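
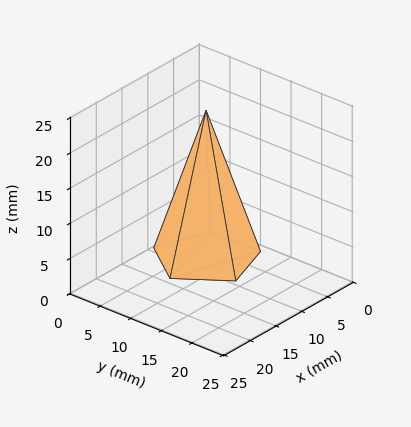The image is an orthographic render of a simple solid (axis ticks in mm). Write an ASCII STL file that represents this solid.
Reading the render: the shape is a regular 5-sided pyramid, base circumscribed radius ≈ 7 mm, apex at z ≈ 21 mm (dimensions read to the nearest mm from the axis ticks). For the STL, each face is triangulated and given an outward normal.

solid part
  facet normal 0.0000 0.0000 -1.0000
    outer loop
      vertex 1.3 11.1 0.0
      vertex 9.2 13.7 0.0
      vertex 14.0 7.0 0.0
    endloop
  endfacet
  facet normal 0.0000 0.0000 -1.0000
    outer loop
      vertex 1.3 2.9 0.0
      vertex 1.3 11.1 0.0
      vertex 14.0 7.0 0.0
    endloop
  endfacet
  facet normal 0.0000 0.0000 -1.0000
    outer loop
      vertex 9.2 0.3 0.0
      vertex 1.3 2.9 0.0
      vertex 14.0 7.0 0.0
    endloop
  endfacet
  facet normal 0.7846 0.5621 0.2615
    outer loop
      vertex 14.0 7.0 0.0
      vertex 9.2 13.7 0.0
      vertex 7.0 7.0 21.0
    endloop
  endfacet
  facet normal -0.3018 0.9170 0.2609
    outer loop
      vertex 9.2 13.7 0.0
      vertex 1.3 11.1 0.0
      vertex 7.0 7.0 21.0
    endloop
  endfacet
  facet normal -0.9651 0.0000 0.2620
    outer loop
      vertex 1.3 11.1 0.0
      vertex 1.3 2.9 0.0
      vertex 7.0 7.0 21.0
    endloop
  endfacet
  facet normal -0.3018 -0.9170 0.2609
    outer loop
      vertex 1.3 2.9 0.0
      vertex 9.2 0.3 0.0
      vertex 7.0 7.0 21.0
    endloop
  endfacet
  facet normal 0.7846 -0.5621 0.2615
    outer loop
      vertex 9.2 0.3 0.0
      vertex 14.0 7.0 0.0
      vertex 7.0 7.0 21.0
    endloop
  endfacet
endsolid part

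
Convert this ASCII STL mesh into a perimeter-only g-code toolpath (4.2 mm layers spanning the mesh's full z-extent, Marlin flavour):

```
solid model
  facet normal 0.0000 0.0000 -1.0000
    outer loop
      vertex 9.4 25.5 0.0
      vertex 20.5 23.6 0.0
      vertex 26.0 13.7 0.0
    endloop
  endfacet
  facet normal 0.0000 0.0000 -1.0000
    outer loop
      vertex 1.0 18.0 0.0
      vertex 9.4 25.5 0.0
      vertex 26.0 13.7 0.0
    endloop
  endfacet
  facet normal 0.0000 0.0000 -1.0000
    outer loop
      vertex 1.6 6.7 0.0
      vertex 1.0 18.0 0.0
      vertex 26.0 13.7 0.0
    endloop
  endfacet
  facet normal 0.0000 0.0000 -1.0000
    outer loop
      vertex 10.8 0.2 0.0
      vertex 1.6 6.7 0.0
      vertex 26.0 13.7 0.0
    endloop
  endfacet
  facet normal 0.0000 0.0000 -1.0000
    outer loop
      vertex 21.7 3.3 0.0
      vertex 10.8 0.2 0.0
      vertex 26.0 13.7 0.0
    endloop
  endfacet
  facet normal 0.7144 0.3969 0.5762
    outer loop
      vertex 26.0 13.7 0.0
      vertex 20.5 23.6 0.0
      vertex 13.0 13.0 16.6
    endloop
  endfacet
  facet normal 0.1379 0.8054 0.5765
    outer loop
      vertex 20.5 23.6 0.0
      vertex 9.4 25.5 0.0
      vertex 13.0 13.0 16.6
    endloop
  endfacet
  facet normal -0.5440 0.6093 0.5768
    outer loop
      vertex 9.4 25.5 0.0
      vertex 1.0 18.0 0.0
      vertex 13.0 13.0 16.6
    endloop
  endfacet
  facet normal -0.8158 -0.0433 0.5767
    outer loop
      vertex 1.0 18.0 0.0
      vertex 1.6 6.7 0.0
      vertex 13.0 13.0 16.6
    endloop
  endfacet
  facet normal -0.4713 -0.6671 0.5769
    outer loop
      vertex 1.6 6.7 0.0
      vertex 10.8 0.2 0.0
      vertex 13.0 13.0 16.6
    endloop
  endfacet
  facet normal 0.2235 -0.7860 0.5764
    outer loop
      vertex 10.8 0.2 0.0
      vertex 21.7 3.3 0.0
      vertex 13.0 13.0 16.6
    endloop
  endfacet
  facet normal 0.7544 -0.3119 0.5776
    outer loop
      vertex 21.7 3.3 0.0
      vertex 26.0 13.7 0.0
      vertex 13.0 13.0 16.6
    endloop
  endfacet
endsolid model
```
; perimeter-only toolpath
G21 ; units = mm
G90 ; absolute positioning
G28 ; home
; layer 1
G0 Z4.2
G0 X22.8 Y13.5
G1 X18.6 Y21.0
G1 X10.3 Y22.4
G1 X4.0 Y16.8
G1 X4.5 Y8.3
G1 X11.4 Y3.4
G1 X19.5 Y5.7
G1 X22.8 Y13.5
; layer 2
G0 Z8.3
G0 X19.5 Y13.3
G1 X16.8 Y18.3
G1 X11.2 Y19.2
G1 X7.0 Y15.5
G1 X7.3 Y9.8
G1 X11.9 Y6.6
G1 X17.4 Y8.2
G1 X19.5 Y13.3
; layer 3
G0 Z12.5
G0 X16.2 Y13.2
G1 X14.9 Y15.7
G1 X12.1 Y16.1
G1 X10.0 Y14.2
G1 X10.2 Y11.4
G1 X12.4 Y9.8
G1 X15.2 Y10.6
G1 X16.2 Y13.2
M2 ; end

The solid is a regular 7-sided pyramid, base circumscribed radius ≈ 13 mm, apex at z ≈ 16.6 mm. Slicing at Δz = 4.2 mm — 4 equal slices spanning the solid's height, so layer i sits at z = i·h/4 — gives 3 non-empty perimeters. Each is a 7-segment closed polygon; G0 lifts to the layer z and rapids to the start vertex, then G1 traces the edges. The cross-section shrinks linearly with z (the slice at the apex is degenerate and omitted).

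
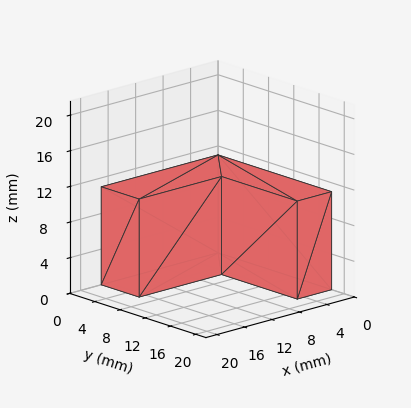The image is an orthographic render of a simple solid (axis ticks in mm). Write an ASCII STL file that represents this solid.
Reading the render: the shape is an L-shaped prism: outer 17 × 18 mm, arm thicknesses ≈ 6 mm (horizontal) and 5 mm (vertical), extruded 11 mm in z (dimensions read to the nearest mm from the axis ticks). For the STL, each face is triangulated and given an outward normal.

solid part
  facet normal 0.0000 0.0000 -1.0000
    outer loop
      vertex 17.0 6.0 0.0
      vertex 17.0 0.0 0.0
      vertex 0.0 0.0 0.0
    endloop
  endfacet
  facet normal 0.0000 0.0000 -1.0000
    outer loop
      vertex 5.0 6.0 0.0
      vertex 17.0 6.0 0.0
      vertex 0.0 0.0 0.0
    endloop
  endfacet
  facet normal 0.0000 0.0000 -1.0000
    outer loop
      vertex 5.0 18.0 0.0
      vertex 5.0 6.0 0.0
      vertex 0.0 0.0 0.0
    endloop
  endfacet
  facet normal 0.0000 0.0000 -1.0000
    outer loop
      vertex 0.0 18.0 0.0
      vertex 5.0 18.0 0.0
      vertex 0.0 0.0 0.0
    endloop
  endfacet
  facet normal 0.0000 0.0000 1.0000
    outer loop
      vertex 0.0 0.0 11.0
      vertex 17.0 0.0 11.0
      vertex 17.0 6.0 11.0
    endloop
  endfacet
  facet normal 0.0000 0.0000 1.0000
    outer loop
      vertex 0.0 0.0 11.0
      vertex 17.0 6.0 11.0
      vertex 5.0 6.0 11.0
    endloop
  endfacet
  facet normal 0.0000 0.0000 1.0000
    outer loop
      vertex 0.0 0.0 11.0
      vertex 5.0 6.0 11.0
      vertex 5.0 18.0 11.0
    endloop
  endfacet
  facet normal 0.0000 0.0000 1.0000
    outer loop
      vertex 0.0 0.0 11.0
      vertex 5.0 18.0 11.0
      vertex 0.0 18.0 11.0
    endloop
  endfacet
  facet normal 0.0000 -1.0000 0.0000
    outer loop
      vertex 0.0 0.0 0.0
      vertex 17.0 0.0 0.0
      vertex 17.0 0.0 11.0
    endloop
  endfacet
  facet normal 0.0000 -1.0000 0.0000
    outer loop
      vertex 0.0 0.0 0.0
      vertex 17.0 0.0 11.0
      vertex 0.0 0.0 11.0
    endloop
  endfacet
  facet normal 1.0000 0.0000 0.0000
    outer loop
      vertex 17.0 0.0 0.0
      vertex 17.0 6.0 0.0
      vertex 17.0 6.0 11.0
    endloop
  endfacet
  facet normal 1.0000 0.0000 0.0000
    outer loop
      vertex 17.0 0.0 0.0
      vertex 17.0 6.0 11.0
      vertex 17.0 0.0 11.0
    endloop
  endfacet
  facet normal 0.0000 1.0000 0.0000
    outer loop
      vertex 17.0 6.0 0.0
      vertex 5.0 6.0 0.0
      vertex 5.0 6.0 11.0
    endloop
  endfacet
  facet normal 0.0000 1.0000 0.0000
    outer loop
      vertex 17.0 6.0 0.0
      vertex 5.0 6.0 11.0
      vertex 17.0 6.0 11.0
    endloop
  endfacet
  facet normal 1.0000 0.0000 0.0000
    outer loop
      vertex 5.0 6.0 0.0
      vertex 5.0 18.0 0.0
      vertex 5.0 18.0 11.0
    endloop
  endfacet
  facet normal 1.0000 0.0000 0.0000
    outer loop
      vertex 5.0 6.0 0.0
      vertex 5.0 18.0 11.0
      vertex 5.0 6.0 11.0
    endloop
  endfacet
  facet normal 0.0000 1.0000 0.0000
    outer loop
      vertex 5.0 18.0 0.0
      vertex 0.0 18.0 0.0
      vertex 0.0 18.0 11.0
    endloop
  endfacet
  facet normal 0.0000 1.0000 0.0000
    outer loop
      vertex 5.0 18.0 0.0
      vertex 0.0 18.0 11.0
      vertex 5.0 18.0 11.0
    endloop
  endfacet
  facet normal -1.0000 0.0000 0.0000
    outer loop
      vertex 0.0 18.0 0.0
      vertex 0.0 0.0 0.0
      vertex 0.0 0.0 11.0
    endloop
  endfacet
  facet normal -1.0000 0.0000 0.0000
    outer loop
      vertex 0.0 18.0 0.0
      vertex 0.0 0.0 11.0
      vertex 0.0 18.0 11.0
    endloop
  endfacet
endsolid part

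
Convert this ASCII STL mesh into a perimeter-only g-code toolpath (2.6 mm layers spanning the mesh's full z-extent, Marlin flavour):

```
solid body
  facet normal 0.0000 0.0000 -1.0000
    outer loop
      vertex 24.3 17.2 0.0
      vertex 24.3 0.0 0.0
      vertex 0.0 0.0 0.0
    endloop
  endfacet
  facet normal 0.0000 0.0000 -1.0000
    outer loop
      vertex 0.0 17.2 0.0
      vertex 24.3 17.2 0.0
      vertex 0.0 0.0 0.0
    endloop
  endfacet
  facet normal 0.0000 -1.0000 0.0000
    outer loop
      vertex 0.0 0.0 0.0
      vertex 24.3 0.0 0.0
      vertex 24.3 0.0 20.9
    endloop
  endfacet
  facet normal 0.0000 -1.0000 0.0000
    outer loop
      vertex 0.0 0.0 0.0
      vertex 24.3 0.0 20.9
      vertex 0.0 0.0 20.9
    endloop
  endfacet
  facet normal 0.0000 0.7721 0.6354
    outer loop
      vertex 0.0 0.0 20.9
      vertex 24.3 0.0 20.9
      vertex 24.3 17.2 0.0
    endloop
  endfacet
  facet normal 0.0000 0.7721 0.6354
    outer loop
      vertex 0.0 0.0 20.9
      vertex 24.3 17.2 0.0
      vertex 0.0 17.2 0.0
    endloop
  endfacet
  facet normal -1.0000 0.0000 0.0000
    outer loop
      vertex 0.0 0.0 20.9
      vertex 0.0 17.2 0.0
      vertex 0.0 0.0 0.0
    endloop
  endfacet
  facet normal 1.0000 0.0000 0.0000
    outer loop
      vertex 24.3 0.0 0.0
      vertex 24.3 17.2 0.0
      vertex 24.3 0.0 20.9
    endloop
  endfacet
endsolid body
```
; perimeter-only toolpath
G21 ; units = mm
G90 ; absolute positioning
G28 ; home
; layer 1
G0 Z2.6
G0 X0.0 Y0.0
G1 X24.3 Y0.0
G1 X24.3 Y15.0
G1 X0.0 Y15.0
G1 X0.0 Y0.0
; layer 2
G0 Z5.2
G0 X0.0 Y0.0
G1 X24.3 Y0.0
G1 X24.3 Y12.9
G1 X0.0 Y12.9
G1 X0.0 Y0.0
; layer 3
G0 Z7.8
G0 X0.0 Y0.0
G1 X24.3 Y0.0
G1 X24.3 Y10.8
G1 X0.0 Y10.8
G1 X0.0 Y0.0
; layer 4
G0 Z10.4
G0 X0.0 Y0.0
G1 X24.3 Y0.0
G1 X24.3 Y8.6
G1 X0.0 Y8.6
G1 X0.0 Y0.0
; layer 5
G0 Z13.1
G0 X0.0 Y0.0
G1 X24.3 Y0.0
G1 X24.3 Y6.4
G1 X0.0 Y6.4
G1 X0.0 Y0.0
; layer 6
G0 Z15.7
G0 X0.0 Y0.0
G1 X24.3 Y0.0
G1 X24.3 Y4.3
G1 X0.0 Y4.3
G1 X0.0 Y0.0
; layer 7
G0 Z18.3
G0 X0.0 Y0.0
G1 X24.3 Y0.0
G1 X24.3 Y2.1
G1 X0.0 Y2.1
G1 X0.0 Y0.0
M2 ; end

The solid is a wedge (ramp): 24.3 × 17.2 mm base, rising to 20.9 mm along the y=0 edge and sloping linearly to z=0 at y=17.2. Slicing at Δz = 2.6 mm — 8 equal slices spanning the solid's height, so layer i sits at z = i·h/8 — gives 7 non-empty perimeters. Each is a 4-segment closed polygon; G0 lifts to the layer z and rapids to the start vertex, then G1 traces the edges. The cross-section shrinks linearly with z (the slice at the apex is degenerate and omitted).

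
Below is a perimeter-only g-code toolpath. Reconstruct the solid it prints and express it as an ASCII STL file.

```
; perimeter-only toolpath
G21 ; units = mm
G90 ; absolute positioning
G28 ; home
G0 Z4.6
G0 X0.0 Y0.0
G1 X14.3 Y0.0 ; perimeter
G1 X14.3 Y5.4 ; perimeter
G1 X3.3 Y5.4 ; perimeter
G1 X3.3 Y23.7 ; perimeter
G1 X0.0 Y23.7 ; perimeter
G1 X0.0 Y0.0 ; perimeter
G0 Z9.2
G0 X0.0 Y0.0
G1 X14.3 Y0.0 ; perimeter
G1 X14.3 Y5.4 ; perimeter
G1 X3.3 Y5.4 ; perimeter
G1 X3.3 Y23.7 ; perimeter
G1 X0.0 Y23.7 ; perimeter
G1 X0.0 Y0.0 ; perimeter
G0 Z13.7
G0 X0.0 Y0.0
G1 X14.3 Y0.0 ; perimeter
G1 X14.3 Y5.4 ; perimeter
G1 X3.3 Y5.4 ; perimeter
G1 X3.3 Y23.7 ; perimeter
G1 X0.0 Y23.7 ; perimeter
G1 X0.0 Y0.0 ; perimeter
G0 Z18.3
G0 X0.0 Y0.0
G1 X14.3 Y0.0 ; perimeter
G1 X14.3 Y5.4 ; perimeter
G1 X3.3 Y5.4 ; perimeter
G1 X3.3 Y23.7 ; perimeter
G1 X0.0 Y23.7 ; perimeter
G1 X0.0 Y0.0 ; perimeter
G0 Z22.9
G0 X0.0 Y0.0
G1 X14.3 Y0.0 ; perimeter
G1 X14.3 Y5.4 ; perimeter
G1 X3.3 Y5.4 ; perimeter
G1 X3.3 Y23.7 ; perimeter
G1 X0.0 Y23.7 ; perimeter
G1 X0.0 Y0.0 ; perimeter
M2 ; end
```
solid part
  facet normal 0.0000 0.0000 -1.0000
    outer loop
      vertex 14.3 5.4 0.0
      vertex 14.3 0.0 0.0
      vertex 0.0 0.0 0.0
    endloop
  endfacet
  facet normal 0.0000 0.0000 -1.0000
    outer loop
      vertex 3.3 5.4 0.0
      vertex 14.3 5.4 0.0
      vertex 0.0 0.0 0.0
    endloop
  endfacet
  facet normal 0.0000 0.0000 -1.0000
    outer loop
      vertex 3.3 23.7 0.0
      vertex 3.3 5.4 0.0
      vertex 0.0 0.0 0.0
    endloop
  endfacet
  facet normal 0.0000 0.0000 -1.0000
    outer loop
      vertex 0.0 23.7 0.0
      vertex 3.3 23.7 0.0
      vertex 0.0 0.0 0.0
    endloop
  endfacet
  facet normal 0.0000 0.0000 1.0000
    outer loop
      vertex 0.0 0.0 22.9
      vertex 14.3 0.0 22.9
      vertex 14.3 5.4 22.9
    endloop
  endfacet
  facet normal 0.0000 0.0000 1.0000
    outer loop
      vertex 0.0 0.0 22.9
      vertex 14.3 5.4 22.9
      vertex 3.3 5.4 22.9
    endloop
  endfacet
  facet normal 0.0000 0.0000 1.0000
    outer loop
      vertex 0.0 0.0 22.9
      vertex 3.3 5.4 22.9
      vertex 3.3 23.7 22.9
    endloop
  endfacet
  facet normal 0.0000 0.0000 1.0000
    outer loop
      vertex 0.0 0.0 22.9
      vertex 3.3 23.7 22.9
      vertex 0.0 23.7 22.9
    endloop
  endfacet
  facet normal 0.0000 -1.0000 0.0000
    outer loop
      vertex 0.0 0.0 0.0
      vertex 14.3 0.0 0.0
      vertex 14.3 0.0 22.9
    endloop
  endfacet
  facet normal 0.0000 -1.0000 0.0000
    outer loop
      vertex 0.0 0.0 0.0
      vertex 14.3 0.0 22.9
      vertex 0.0 0.0 22.9
    endloop
  endfacet
  facet normal 1.0000 0.0000 0.0000
    outer loop
      vertex 14.3 0.0 0.0
      vertex 14.3 5.4 0.0
      vertex 14.3 5.4 22.9
    endloop
  endfacet
  facet normal 1.0000 0.0000 0.0000
    outer loop
      vertex 14.3 0.0 0.0
      vertex 14.3 5.4 22.9
      vertex 14.3 0.0 22.9
    endloop
  endfacet
  facet normal 0.0000 1.0000 0.0000
    outer loop
      vertex 14.3 5.4 0.0
      vertex 3.3 5.4 0.0
      vertex 3.3 5.4 22.9
    endloop
  endfacet
  facet normal 0.0000 1.0000 0.0000
    outer loop
      vertex 14.3 5.4 0.0
      vertex 3.3 5.4 22.9
      vertex 14.3 5.4 22.9
    endloop
  endfacet
  facet normal 1.0000 0.0000 0.0000
    outer loop
      vertex 3.3 5.4 0.0
      vertex 3.3 23.7 0.0
      vertex 3.3 23.7 22.9
    endloop
  endfacet
  facet normal 1.0000 0.0000 0.0000
    outer loop
      vertex 3.3 5.4 0.0
      vertex 3.3 23.7 22.9
      vertex 3.3 5.4 22.9
    endloop
  endfacet
  facet normal 0.0000 1.0000 0.0000
    outer loop
      vertex 3.3 23.7 0.0
      vertex 0.0 23.7 0.0
      vertex 0.0 23.7 22.9
    endloop
  endfacet
  facet normal 0.0000 1.0000 0.0000
    outer loop
      vertex 3.3 23.7 0.0
      vertex 0.0 23.7 22.9
      vertex 3.3 23.7 22.9
    endloop
  endfacet
  facet normal -1.0000 0.0000 0.0000
    outer loop
      vertex 0.0 23.7 0.0
      vertex 0.0 0.0 0.0
      vertex 0.0 0.0 22.9
    endloop
  endfacet
  facet normal -1.0000 0.0000 0.0000
    outer loop
      vertex 0.0 23.7 0.0
      vertex 0.0 0.0 22.9
      vertex 0.0 23.7 22.9
    endloop
  endfacet
endsolid part

The G0 Z moves step by Δz≈4.6 mm. Every layer's G1 loop is the same polygon, so the solid is a straight extrusion of it from z=0 to z≈22.9. Closing with flat bottom and top caps and triangulating gives 20 facets — an L-shaped prism: outer 14.3 × 23.7 mm, arm thicknesses ≈ 5.4 mm (horizontal) and 3.3 mm (vertical), extruded 22.9 mm in z.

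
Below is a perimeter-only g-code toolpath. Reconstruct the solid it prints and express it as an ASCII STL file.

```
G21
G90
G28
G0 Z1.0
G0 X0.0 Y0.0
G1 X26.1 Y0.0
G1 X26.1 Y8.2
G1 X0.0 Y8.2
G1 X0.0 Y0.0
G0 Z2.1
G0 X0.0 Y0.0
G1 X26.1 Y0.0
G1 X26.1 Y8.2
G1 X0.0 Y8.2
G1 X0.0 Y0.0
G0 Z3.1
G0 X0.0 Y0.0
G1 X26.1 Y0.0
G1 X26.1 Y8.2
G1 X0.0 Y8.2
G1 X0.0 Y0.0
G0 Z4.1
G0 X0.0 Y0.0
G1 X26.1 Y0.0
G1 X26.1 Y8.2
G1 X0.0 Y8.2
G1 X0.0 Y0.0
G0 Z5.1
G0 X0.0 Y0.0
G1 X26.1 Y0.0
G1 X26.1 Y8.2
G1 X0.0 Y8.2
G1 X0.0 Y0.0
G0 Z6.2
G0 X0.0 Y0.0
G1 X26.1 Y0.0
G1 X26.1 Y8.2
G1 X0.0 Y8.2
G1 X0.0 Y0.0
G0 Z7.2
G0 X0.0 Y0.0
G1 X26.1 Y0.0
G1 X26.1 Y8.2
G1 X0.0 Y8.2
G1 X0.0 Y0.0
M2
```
solid part
  facet normal 0.0000 0.0000 -1.0000
    outer loop
      vertex 26.1 8.2 0.0
      vertex 26.1 0.0 0.0
      vertex 0.0 0.0 0.0
    endloop
  endfacet
  facet normal 0.0000 0.0000 -1.0000
    outer loop
      vertex 0.0 8.2 0.0
      vertex 26.1 8.2 0.0
      vertex 0.0 0.0 0.0
    endloop
  endfacet
  facet normal 0.0000 0.0000 1.0000
    outer loop
      vertex 0.0 0.0 7.2
      vertex 26.1 0.0 7.2
      vertex 26.1 8.2 7.2
    endloop
  endfacet
  facet normal 0.0000 0.0000 1.0000
    outer loop
      vertex 0.0 0.0 7.2
      vertex 26.1 8.2 7.2
      vertex 0.0 8.2 7.2
    endloop
  endfacet
  facet normal 0.0000 -1.0000 0.0000
    outer loop
      vertex 0.0 0.0 0.0
      vertex 26.1 0.0 0.0
      vertex 26.1 0.0 7.2
    endloop
  endfacet
  facet normal 0.0000 -1.0000 0.0000
    outer loop
      vertex 0.0 0.0 0.0
      vertex 26.1 0.0 7.2
      vertex 0.0 0.0 7.2
    endloop
  endfacet
  facet normal 0.0000 1.0000 0.0000
    outer loop
      vertex 26.1 8.2 7.2
      vertex 26.1 8.2 0.0
      vertex 0.0 8.2 0.0
    endloop
  endfacet
  facet normal 0.0000 1.0000 0.0000
    outer loop
      vertex 0.0 8.2 7.2
      vertex 26.1 8.2 7.2
      vertex 0.0 8.2 0.0
    endloop
  endfacet
  facet normal -1.0000 0.0000 0.0000
    outer loop
      vertex 0.0 8.2 7.2
      vertex 0.0 8.2 0.0
      vertex 0.0 0.0 0.0
    endloop
  endfacet
  facet normal -1.0000 0.0000 0.0000
    outer loop
      vertex 0.0 0.0 7.2
      vertex 0.0 8.2 7.2
      vertex 0.0 0.0 0.0
    endloop
  endfacet
  facet normal 1.0000 0.0000 0.0000
    outer loop
      vertex 26.1 0.0 0.0
      vertex 26.1 8.2 0.0
      vertex 26.1 8.2 7.2
    endloop
  endfacet
  facet normal 1.0000 0.0000 0.0000
    outer loop
      vertex 26.1 0.0 0.0
      vertex 26.1 8.2 7.2
      vertex 26.1 0.0 7.2
    endloop
  endfacet
endsolid part

The G0 Z moves step by Δz≈1.0 mm. Every layer's G1 loop is the same polygon, so the solid is a straight extrusion of it from z=0 to z≈7.2. Closing with flat bottom and top caps and triangulating gives 12 facets — a rectangular box, roughly 26.1 × 8.2 mm footprint and 7.2 mm tall.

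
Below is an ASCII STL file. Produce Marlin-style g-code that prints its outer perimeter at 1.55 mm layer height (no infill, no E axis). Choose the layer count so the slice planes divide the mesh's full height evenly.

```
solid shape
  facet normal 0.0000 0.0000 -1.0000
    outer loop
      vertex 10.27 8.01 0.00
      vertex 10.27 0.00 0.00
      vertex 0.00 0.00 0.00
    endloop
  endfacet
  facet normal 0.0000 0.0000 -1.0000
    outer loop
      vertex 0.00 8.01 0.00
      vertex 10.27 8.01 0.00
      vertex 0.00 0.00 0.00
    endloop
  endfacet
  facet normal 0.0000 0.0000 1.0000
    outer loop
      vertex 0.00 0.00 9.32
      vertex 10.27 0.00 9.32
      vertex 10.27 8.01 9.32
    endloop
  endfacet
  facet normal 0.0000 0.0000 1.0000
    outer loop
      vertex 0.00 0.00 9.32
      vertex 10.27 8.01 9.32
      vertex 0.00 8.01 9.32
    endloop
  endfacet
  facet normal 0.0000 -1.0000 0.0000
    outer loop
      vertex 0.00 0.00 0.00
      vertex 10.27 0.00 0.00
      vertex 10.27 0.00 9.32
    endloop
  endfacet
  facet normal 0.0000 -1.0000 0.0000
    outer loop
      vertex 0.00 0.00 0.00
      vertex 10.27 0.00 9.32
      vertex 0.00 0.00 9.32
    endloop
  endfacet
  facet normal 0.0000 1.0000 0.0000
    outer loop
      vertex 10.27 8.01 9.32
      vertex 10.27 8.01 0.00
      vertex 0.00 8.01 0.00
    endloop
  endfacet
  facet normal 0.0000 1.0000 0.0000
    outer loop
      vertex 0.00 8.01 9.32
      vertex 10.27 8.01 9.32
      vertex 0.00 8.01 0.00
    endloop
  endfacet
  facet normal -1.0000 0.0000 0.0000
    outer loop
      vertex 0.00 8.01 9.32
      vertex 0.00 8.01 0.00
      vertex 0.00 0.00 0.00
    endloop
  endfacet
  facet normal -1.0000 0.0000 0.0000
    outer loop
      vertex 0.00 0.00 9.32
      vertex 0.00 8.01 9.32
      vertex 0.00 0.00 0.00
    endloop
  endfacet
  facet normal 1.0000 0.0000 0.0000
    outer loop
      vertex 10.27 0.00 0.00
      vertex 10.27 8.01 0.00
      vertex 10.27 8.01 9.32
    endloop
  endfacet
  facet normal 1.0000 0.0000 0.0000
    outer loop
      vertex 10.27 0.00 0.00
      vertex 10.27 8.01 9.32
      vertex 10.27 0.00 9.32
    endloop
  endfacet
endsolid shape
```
; perimeter-only toolpath
G21 ; units = mm
G90 ; absolute positioning
G28 ; home
; layer 1
G0 Z1.55
G0 X0.00 Y0.00
G1 X10.27 Y0.00
G1 X10.27 Y8.01
G1 X0.00 Y8.01
G1 X0.00 Y0.00
; layer 2
G0 Z3.11
G0 X0.00 Y0.00
G1 X10.27 Y0.00
G1 X10.27 Y8.01
G1 X0.00 Y8.01
G1 X0.00 Y0.00
; layer 3
G0 Z4.66
G0 X0.00 Y0.00
G1 X10.27 Y0.00
G1 X10.27 Y8.01
G1 X0.00 Y8.01
G1 X0.00 Y0.00
; layer 4
G0 Z6.21
G0 X0.00 Y0.00
G1 X10.27 Y0.00
G1 X10.27 Y8.01
G1 X0.00 Y8.01
G1 X0.00 Y0.00
; layer 5
G0 Z7.77
G0 X0.00 Y0.00
G1 X10.27 Y0.00
G1 X10.27 Y8.01
G1 X0.00 Y8.01
G1 X0.00 Y0.00
; layer 6
G0 Z9.32
G0 X0.00 Y0.00
G1 X10.27 Y0.00
G1 X10.27 Y8.01
G1 X0.00 Y8.01
G1 X0.00 Y0.00
M2 ; end

The solid is a rectangular box, roughly 10.3 × 8.01 mm footprint and 9.32 mm tall. Slicing at Δz = 1.55 mm — 6 equal slices spanning the solid's height, so layer i sits at z = i·h/6 — gives 6 non-empty perimeters. Each is a 4-segment closed polygon; G0 lifts to the layer z and rapids to the start vertex, then G1 traces the edges.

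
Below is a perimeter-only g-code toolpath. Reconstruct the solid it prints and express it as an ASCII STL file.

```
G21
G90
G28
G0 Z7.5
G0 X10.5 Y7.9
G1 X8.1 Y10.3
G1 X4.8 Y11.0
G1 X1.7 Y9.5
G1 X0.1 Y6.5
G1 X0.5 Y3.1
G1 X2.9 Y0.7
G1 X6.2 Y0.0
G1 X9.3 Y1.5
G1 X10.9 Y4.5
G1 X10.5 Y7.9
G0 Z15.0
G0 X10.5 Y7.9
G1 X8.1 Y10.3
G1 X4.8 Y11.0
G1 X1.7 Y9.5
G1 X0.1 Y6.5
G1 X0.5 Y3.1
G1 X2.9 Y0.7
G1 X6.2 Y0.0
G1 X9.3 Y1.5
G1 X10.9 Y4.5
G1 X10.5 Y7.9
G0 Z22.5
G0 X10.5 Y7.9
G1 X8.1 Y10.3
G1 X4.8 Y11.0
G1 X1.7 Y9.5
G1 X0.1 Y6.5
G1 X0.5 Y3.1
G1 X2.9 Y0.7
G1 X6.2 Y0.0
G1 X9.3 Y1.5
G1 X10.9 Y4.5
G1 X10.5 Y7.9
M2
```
solid part
  facet normal 0.0000 0.0000 -1.0000
    outer loop
      vertex 4.8 11.0 0.0
      vertex 8.1 10.3 0.0
      vertex 10.5 7.9 0.0
    endloop
  endfacet
  facet normal 0.0000 0.0000 -1.0000
    outer loop
      vertex 1.7 9.5 0.0
      vertex 4.8 11.0 0.0
      vertex 10.5 7.9 0.0
    endloop
  endfacet
  facet normal 0.0000 0.0000 -1.0000
    outer loop
      vertex 0.1 6.5 0.0
      vertex 1.7 9.5 0.0
      vertex 10.5 7.9 0.0
    endloop
  endfacet
  facet normal 0.0000 0.0000 -1.0000
    outer loop
      vertex 0.5 3.1 0.0
      vertex 0.1 6.5 0.0
      vertex 10.5 7.9 0.0
    endloop
  endfacet
  facet normal 0.0000 0.0000 -1.0000
    outer loop
      vertex 2.9 0.7 0.0
      vertex 0.5 3.1 0.0
      vertex 10.5 7.9 0.0
    endloop
  endfacet
  facet normal 0.0000 0.0000 -1.0000
    outer loop
      vertex 6.2 0.0 0.0
      vertex 2.9 0.7 0.0
      vertex 10.5 7.9 0.0
    endloop
  endfacet
  facet normal 0.0000 0.0000 -1.0000
    outer loop
      vertex 9.3 1.5 0.0
      vertex 6.2 0.0 0.0
      vertex 10.5 7.9 0.0
    endloop
  endfacet
  facet normal 0.0000 0.0000 -1.0000
    outer loop
      vertex 10.9 4.5 0.0
      vertex 9.3 1.5 0.0
      vertex 10.5 7.9 0.0
    endloop
  endfacet
  facet normal 0.0000 0.0000 1.0000
    outer loop
      vertex 10.5 7.9 22.5
      vertex 8.1 10.3 22.5
      vertex 4.8 11.0 22.5
    endloop
  endfacet
  facet normal 0.0000 0.0000 1.0000
    outer loop
      vertex 10.5 7.9 22.5
      vertex 4.8 11.0 22.5
      vertex 1.7 9.5 22.5
    endloop
  endfacet
  facet normal 0.0000 0.0000 1.0000
    outer loop
      vertex 10.5 7.9 22.5
      vertex 1.7 9.5 22.5
      vertex 0.1 6.5 22.5
    endloop
  endfacet
  facet normal 0.0000 0.0000 1.0000
    outer loop
      vertex 10.5 7.9 22.5
      vertex 0.1 6.5 22.5
      vertex 0.5 3.1 22.5
    endloop
  endfacet
  facet normal 0.0000 0.0000 1.0000
    outer loop
      vertex 10.5 7.9 22.5
      vertex 0.5 3.1 22.5
      vertex 2.9 0.7 22.5
    endloop
  endfacet
  facet normal 0.0000 0.0000 1.0000
    outer loop
      vertex 10.5 7.9 22.5
      vertex 2.9 0.7 22.5
      vertex 6.2 0.0 22.5
    endloop
  endfacet
  facet normal 0.0000 0.0000 1.0000
    outer loop
      vertex 10.5 7.9 22.5
      vertex 6.2 0.0 22.5
      vertex 9.3 1.5 22.5
    endloop
  endfacet
  facet normal 0.0000 0.0000 1.0000
    outer loop
      vertex 10.5 7.9 22.5
      vertex 9.3 1.5 22.5
      vertex 10.9 4.5 22.5
    endloop
  endfacet
  facet normal 0.7071 0.7071 0.0000
    outer loop
      vertex 10.5 7.9 0.0
      vertex 8.1 10.3 0.0
      vertex 8.1 10.3 22.5
    endloop
  endfacet
  facet normal 0.7071 0.7071 0.0000
    outer loop
      vertex 10.5 7.9 0.0
      vertex 8.1 10.3 22.5
      vertex 10.5 7.9 22.5
    endloop
  endfacet
  facet normal 0.2075 0.9782 0.0000
    outer loop
      vertex 8.1 10.3 0.0
      vertex 4.8 11.0 0.0
      vertex 4.8 11.0 22.5
    endloop
  endfacet
  facet normal 0.2075 0.9782 0.0000
    outer loop
      vertex 8.1 10.3 0.0
      vertex 4.8 11.0 22.5
      vertex 8.1 10.3 22.5
    endloop
  endfacet
  facet normal -0.4356 0.9002 0.0000
    outer loop
      vertex 4.8 11.0 0.0
      vertex 1.7 9.5 0.0
      vertex 1.7 9.5 22.5
    endloop
  endfacet
  facet normal -0.4356 0.9002 0.0000
    outer loop
      vertex 4.8 11.0 0.0
      vertex 1.7 9.5 22.5
      vertex 4.8 11.0 22.5
    endloop
  endfacet
  facet normal -0.8824 0.4706 0.0000
    outer loop
      vertex 1.7 9.5 0.0
      vertex 0.1 6.5 0.0
      vertex 0.1 6.5 22.5
    endloop
  endfacet
  facet normal -0.8824 0.4706 0.0000
    outer loop
      vertex 1.7 9.5 0.0
      vertex 0.1 6.5 22.5
      vertex 1.7 9.5 22.5
    endloop
  endfacet
  facet normal -0.9932 -0.1168 0.0000
    outer loop
      vertex 0.1 6.5 0.0
      vertex 0.5 3.1 0.0
      vertex 0.5 3.1 22.5
    endloop
  endfacet
  facet normal -0.9932 -0.1168 0.0000
    outer loop
      vertex 0.1 6.5 0.0
      vertex 0.5 3.1 22.5
      vertex 0.1 6.5 22.5
    endloop
  endfacet
  facet normal -0.7071 -0.7071 0.0000
    outer loop
      vertex 0.5 3.1 0.0
      vertex 2.9 0.7 0.0
      vertex 2.9 0.7 22.5
    endloop
  endfacet
  facet normal -0.7071 -0.7071 0.0000
    outer loop
      vertex 0.5 3.1 0.0
      vertex 2.9 0.7 22.5
      vertex 0.5 3.1 22.5
    endloop
  endfacet
  facet normal -0.2075 -0.9782 0.0000
    outer loop
      vertex 2.9 0.7 0.0
      vertex 6.2 0.0 0.0
      vertex 6.2 0.0 22.5
    endloop
  endfacet
  facet normal -0.2075 -0.9782 0.0000
    outer loop
      vertex 2.9 0.7 0.0
      vertex 6.2 0.0 22.5
      vertex 2.9 0.7 22.5
    endloop
  endfacet
  facet normal 0.4356 -0.9002 0.0000
    outer loop
      vertex 6.2 0.0 0.0
      vertex 9.3 1.5 0.0
      vertex 9.3 1.5 22.5
    endloop
  endfacet
  facet normal 0.4356 -0.9002 0.0000
    outer loop
      vertex 6.2 0.0 0.0
      vertex 9.3 1.5 22.5
      vertex 6.2 0.0 22.5
    endloop
  endfacet
  facet normal 0.8824 -0.4706 0.0000
    outer loop
      vertex 9.3 1.5 0.0
      vertex 10.9 4.5 0.0
      vertex 10.9 4.5 22.5
    endloop
  endfacet
  facet normal 0.8824 -0.4706 0.0000
    outer loop
      vertex 9.3 1.5 0.0
      vertex 10.9 4.5 22.5
      vertex 9.3 1.5 22.5
    endloop
  endfacet
  facet normal 0.9932 0.1168 0.0000
    outer loop
      vertex 10.9 4.5 0.0
      vertex 10.5 7.9 0.0
      vertex 10.5 7.9 22.5
    endloop
  endfacet
  facet normal 0.9932 0.1168 0.0000
    outer loop
      vertex 10.9 4.5 0.0
      vertex 10.5 7.9 22.5
      vertex 10.9 4.5 22.5
    endloop
  endfacet
endsolid part

The G0 Z moves step by Δz≈7.5 mm. Every layer's G1 loop is the same polygon, so the solid is a straight extrusion of it from z=0 to z≈22.5. Closing with flat bottom and top caps and triangulating gives 36 facets — a regular 10-sided prism (a cylinder approximated with 10 flat sides), circumscribed radius ≈ 5.5 mm, height ≈ 22.5 mm.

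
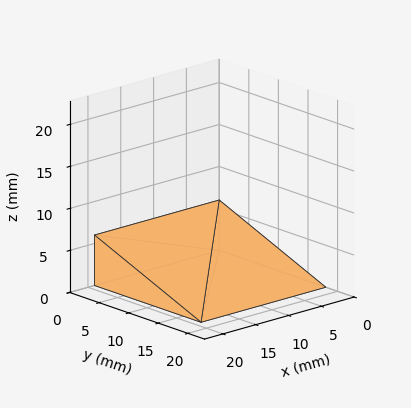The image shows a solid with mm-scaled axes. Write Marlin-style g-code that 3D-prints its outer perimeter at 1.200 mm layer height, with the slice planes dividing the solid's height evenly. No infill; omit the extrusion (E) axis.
Reading the render: the shape is a wedge (ramp): 19 × 18 mm base, rising to 6 mm along the y=0 edge and sloping linearly to z=0 at y=18 (dimensions read to the nearest mm from the axis ticks). For the g-code, the solid's height is divided into equal slices at the stated Δz and each level perimeter traced with G1 moves after a G0 lift.

; perimeter-only toolpath
G21 ; units = mm
G90 ; absolute positioning
G28 ; home
; layer 1
G0 Z1.200
G0 X0.000 Y0.000
G1 X19.000 Y0.000
G1 X19.000 Y14.400
G1 X0.000 Y14.400
G1 X0.000 Y0.000
; layer 2
G0 Z2.400
G0 X0.000 Y0.000
G1 X19.000 Y0.000
G1 X19.000 Y10.800
G1 X0.000 Y10.800
G1 X0.000 Y0.000
; layer 3
G0 Z3.600
G0 X0.000 Y0.000
G1 X19.000 Y0.000
G1 X19.000 Y7.200
G1 X0.000 Y7.200
G1 X0.000 Y0.000
; layer 4
G0 Z4.800
G0 X0.000 Y0.000
G1 X19.000 Y0.000
G1 X19.000 Y3.600
G1 X0.000 Y3.600
G1 X0.000 Y0.000
M2 ; end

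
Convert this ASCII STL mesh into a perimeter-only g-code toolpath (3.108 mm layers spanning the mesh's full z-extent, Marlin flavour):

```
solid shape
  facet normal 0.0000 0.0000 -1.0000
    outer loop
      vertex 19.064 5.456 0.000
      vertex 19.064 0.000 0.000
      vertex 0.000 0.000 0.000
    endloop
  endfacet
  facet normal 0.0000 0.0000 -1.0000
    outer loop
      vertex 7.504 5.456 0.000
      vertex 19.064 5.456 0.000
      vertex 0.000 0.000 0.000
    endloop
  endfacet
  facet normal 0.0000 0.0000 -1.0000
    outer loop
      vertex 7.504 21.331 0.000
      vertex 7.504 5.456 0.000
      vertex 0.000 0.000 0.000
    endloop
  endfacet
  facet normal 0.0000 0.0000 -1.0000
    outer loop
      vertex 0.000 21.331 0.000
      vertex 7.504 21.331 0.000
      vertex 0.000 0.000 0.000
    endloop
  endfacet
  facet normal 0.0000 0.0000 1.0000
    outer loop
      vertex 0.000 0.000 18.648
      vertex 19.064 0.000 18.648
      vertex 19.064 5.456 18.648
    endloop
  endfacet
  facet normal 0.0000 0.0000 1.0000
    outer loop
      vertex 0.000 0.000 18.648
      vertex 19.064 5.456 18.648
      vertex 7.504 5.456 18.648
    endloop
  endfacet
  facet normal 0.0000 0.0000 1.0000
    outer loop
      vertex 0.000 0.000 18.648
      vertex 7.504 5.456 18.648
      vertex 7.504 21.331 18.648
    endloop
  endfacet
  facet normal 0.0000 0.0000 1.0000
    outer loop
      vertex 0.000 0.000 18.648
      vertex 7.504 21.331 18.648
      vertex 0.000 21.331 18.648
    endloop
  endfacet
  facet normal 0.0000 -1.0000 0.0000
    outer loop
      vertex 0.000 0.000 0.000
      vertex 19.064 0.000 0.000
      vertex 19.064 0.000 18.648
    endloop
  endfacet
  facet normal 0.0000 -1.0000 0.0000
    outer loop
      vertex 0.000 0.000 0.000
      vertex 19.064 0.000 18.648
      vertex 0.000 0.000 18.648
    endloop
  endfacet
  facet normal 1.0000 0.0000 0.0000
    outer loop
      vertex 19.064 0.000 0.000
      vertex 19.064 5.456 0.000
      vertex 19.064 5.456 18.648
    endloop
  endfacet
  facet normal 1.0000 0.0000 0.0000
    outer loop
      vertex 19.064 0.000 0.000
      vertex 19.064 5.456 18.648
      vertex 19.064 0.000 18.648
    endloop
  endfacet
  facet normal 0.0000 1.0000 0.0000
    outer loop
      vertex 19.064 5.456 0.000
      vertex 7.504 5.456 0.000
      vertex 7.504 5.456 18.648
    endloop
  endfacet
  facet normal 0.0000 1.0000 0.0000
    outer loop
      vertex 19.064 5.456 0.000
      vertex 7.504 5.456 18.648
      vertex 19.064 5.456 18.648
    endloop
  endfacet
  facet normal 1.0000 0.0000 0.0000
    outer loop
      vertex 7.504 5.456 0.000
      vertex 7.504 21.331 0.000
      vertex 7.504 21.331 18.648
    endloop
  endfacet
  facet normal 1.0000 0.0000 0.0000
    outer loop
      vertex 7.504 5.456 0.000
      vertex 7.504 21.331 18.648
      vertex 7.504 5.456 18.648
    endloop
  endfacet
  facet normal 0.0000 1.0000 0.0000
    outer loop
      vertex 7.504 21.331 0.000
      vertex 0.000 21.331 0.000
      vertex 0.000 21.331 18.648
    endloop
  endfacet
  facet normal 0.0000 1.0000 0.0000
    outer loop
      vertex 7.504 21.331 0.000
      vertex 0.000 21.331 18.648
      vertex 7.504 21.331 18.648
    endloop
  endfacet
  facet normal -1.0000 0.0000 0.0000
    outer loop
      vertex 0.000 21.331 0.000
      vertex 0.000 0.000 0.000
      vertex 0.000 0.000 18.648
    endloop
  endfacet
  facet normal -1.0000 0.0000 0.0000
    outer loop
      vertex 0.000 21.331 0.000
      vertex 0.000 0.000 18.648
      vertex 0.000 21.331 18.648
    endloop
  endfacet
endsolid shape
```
; perimeter-only toolpath
G21 ; units = mm
G90 ; absolute positioning
G28 ; home
; layer 1
G0 Z3.108
G0 X0.000 Y0.000
G1 X19.064 Y0.000
G1 X19.064 Y5.456
G1 X7.504 Y5.456
G1 X7.504 Y21.331
G1 X0.000 Y21.331
G1 X0.000 Y0.000
; layer 2
G0 Z6.216
G0 X0.000 Y0.000
G1 X19.064 Y0.000
G1 X19.064 Y5.456
G1 X7.504 Y5.456
G1 X7.504 Y21.331
G1 X0.000 Y21.331
G1 X0.000 Y0.000
; layer 3
G0 Z9.324
G0 X0.000 Y0.000
G1 X19.064 Y0.000
G1 X19.064 Y5.456
G1 X7.504 Y5.456
G1 X7.504 Y21.331
G1 X0.000 Y21.331
G1 X0.000 Y0.000
; layer 4
G0 Z12.432
G0 X0.000 Y0.000
G1 X19.064 Y0.000
G1 X19.064 Y5.456
G1 X7.504 Y5.456
G1 X7.504 Y21.331
G1 X0.000 Y21.331
G1 X0.000 Y0.000
; layer 5
G0 Z15.540
G0 X0.000 Y0.000
G1 X19.064 Y0.000
G1 X19.064 Y5.456
G1 X7.504 Y5.456
G1 X7.504 Y21.331
G1 X0.000 Y21.331
G1 X0.000 Y0.000
; layer 6
G0 Z18.648
G0 X0.000 Y0.000
G1 X19.064 Y0.000
G1 X19.064 Y5.456
G1 X7.504 Y5.456
G1 X7.504 Y21.331
G1 X0.000 Y21.331
G1 X0.000 Y0.000
M2 ; end

The solid is an L-shaped prism: outer 19.1 × 21.3 mm, arm thicknesses ≈ 5.46 mm (horizontal) and 7.5 mm (vertical), extruded 18.6 mm in z. Slicing at Δz = 3.108 mm — 6 equal slices spanning the solid's height, so layer i sits at z = i·h/6 — gives 6 non-empty perimeters. Each is a 6-segment closed polygon; G0 lifts to the layer z and rapids to the start vertex, then G1 traces the edges.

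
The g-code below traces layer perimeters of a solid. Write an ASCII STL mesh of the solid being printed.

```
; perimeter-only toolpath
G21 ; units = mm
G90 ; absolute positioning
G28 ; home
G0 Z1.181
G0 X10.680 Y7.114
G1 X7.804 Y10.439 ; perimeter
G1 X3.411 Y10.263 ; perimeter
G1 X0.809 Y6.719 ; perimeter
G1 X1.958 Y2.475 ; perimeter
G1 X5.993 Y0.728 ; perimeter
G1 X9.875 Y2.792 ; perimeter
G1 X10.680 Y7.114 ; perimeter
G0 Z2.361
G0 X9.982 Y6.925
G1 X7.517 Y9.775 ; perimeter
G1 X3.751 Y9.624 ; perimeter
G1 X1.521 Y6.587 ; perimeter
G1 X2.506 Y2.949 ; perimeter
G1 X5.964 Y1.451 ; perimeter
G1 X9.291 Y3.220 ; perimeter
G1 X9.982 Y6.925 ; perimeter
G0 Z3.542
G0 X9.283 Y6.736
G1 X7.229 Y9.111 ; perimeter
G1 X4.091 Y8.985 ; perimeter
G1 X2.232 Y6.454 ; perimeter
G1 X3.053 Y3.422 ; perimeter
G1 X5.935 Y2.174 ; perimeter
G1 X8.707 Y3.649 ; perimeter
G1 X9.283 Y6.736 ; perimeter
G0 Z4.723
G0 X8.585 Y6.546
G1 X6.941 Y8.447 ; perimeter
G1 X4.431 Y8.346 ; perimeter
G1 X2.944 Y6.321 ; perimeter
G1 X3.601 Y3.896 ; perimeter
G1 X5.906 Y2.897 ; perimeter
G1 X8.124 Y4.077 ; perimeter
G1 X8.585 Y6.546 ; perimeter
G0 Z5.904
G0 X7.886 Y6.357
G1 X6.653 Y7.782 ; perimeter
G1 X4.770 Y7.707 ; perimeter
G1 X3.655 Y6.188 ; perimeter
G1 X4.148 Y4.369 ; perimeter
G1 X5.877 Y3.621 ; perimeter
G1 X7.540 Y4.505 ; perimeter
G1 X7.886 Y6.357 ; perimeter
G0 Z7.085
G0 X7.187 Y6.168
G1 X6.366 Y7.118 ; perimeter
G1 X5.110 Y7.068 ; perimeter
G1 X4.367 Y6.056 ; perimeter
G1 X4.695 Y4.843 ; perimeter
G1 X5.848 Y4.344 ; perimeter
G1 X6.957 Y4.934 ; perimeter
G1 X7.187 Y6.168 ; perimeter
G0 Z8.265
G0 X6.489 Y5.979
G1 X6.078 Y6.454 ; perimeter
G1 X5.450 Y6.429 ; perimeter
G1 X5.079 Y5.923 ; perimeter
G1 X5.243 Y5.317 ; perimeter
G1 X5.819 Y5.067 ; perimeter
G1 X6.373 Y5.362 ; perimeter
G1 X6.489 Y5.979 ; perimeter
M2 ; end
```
solid part
  facet normal 0.0000 0.0000 -1.0000
    outer loop
      vertex 3.071 10.902 0.000
      vertex 8.092 11.103 0.000
      vertex 11.379 7.303 0.000
    endloop
  endfacet
  facet normal 0.0000 0.0000 -1.0000
    outer loop
      vertex 0.098 6.852 0.000
      vertex 3.071 10.902 0.000
      vertex 11.379 7.303 0.000
    endloop
  endfacet
  facet normal 0.0000 0.0000 -1.0000
    outer loop
      vertex 1.411 2.002 0.000
      vertex 0.098 6.852 0.000
      vertex 11.379 7.303 0.000
    endloop
  endfacet
  facet normal 0.0000 0.0000 -1.0000
    outer loop
      vertex 6.022 0.005 0.000
      vertex 1.411 2.002 0.000
      vertex 11.379 7.303 0.000
    endloop
  endfacet
  facet normal 0.0000 0.0000 -1.0000
    outer loop
      vertex 10.458 2.364 0.000
      vertex 6.022 0.005 0.000
      vertex 11.379 7.303 0.000
    endloop
  endfacet
  facet normal 0.6621 0.5727 0.4835
    outer loop
      vertex 11.379 7.303 0.000
      vertex 8.092 11.103 0.000
      vertex 5.790 5.790 9.446
    endloop
  endfacet
  facet normal -0.0350 0.8747 0.4834
    outer loop
      vertex 8.092 11.103 0.000
      vertex 3.071 10.902 0.000
      vertex 5.790 5.790 9.446
    endloop
  endfacet
  facet normal -0.7057 0.5180 0.4835
    outer loop
      vertex 3.071 10.902 0.000
      vertex 0.098 6.852 0.000
      vertex 5.790 5.790 9.446
    endloop
  endfacet
  facet normal -0.8450 -0.2287 0.4834
    outer loop
      vertex 0.098 6.852 0.000
      vertex 1.411 2.002 0.000
      vertex 5.790 5.790 9.446
    endloop
  endfacet
  facet normal -0.3479 -0.8033 0.4834
    outer loop
      vertex 1.411 2.002 0.000
      vertex 6.022 0.005 0.000
      vertex 5.790 5.790 9.446
    endloop
  endfacet
  facet normal 0.4110 -0.7729 0.4834
    outer loop
      vertex 6.022 0.005 0.000
      vertex 10.458 2.364 0.000
      vertex 5.790 5.790 9.446
    endloop
  endfacet
  facet normal 0.8605 -0.1605 0.4835
    outer loop
      vertex 10.458 2.364 0.000
      vertex 11.379 7.303 0.000
      vertex 5.790 5.790 9.446
    endloop
  endfacet
endsolid part

The G0 Z moves step by Δz≈1.181 mm. The G1 loops shrink linearly with z, so the solid tapers from its base footprint up to z≈9.45. Closing with a flat bottom cap and the tapered top and triangulating gives 12 facets — a regular 7-sided pyramid, base circumscribed radius ≈ 5.79 mm, apex at z ≈ 9.45 mm.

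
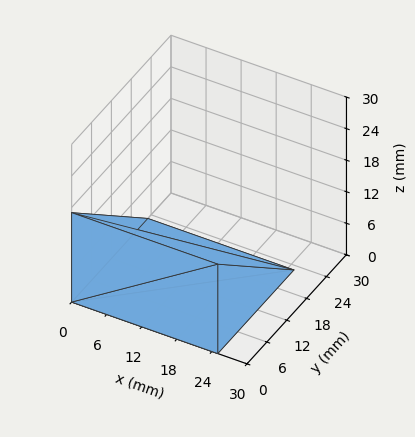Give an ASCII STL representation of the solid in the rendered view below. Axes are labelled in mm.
Reading the render: the shape is a wedge (ramp): 25 × 23 mm base, rising to 17 mm along the y=0 edge and sloping linearly to z=0 at y=23 (dimensions read to the nearest mm from the axis ticks). For the STL, each face is triangulated and given an outward normal.

solid part
  facet normal 0.0000 0.0000 -1.0000
    outer loop
      vertex 25.00 23.00 0.00
      vertex 25.00 0.00 0.00
      vertex 0.00 0.00 0.00
    endloop
  endfacet
  facet normal 0.0000 0.0000 -1.0000
    outer loop
      vertex 0.00 23.00 0.00
      vertex 25.00 23.00 0.00
      vertex 0.00 0.00 0.00
    endloop
  endfacet
  facet normal 0.0000 -1.0000 0.0000
    outer loop
      vertex 0.00 0.00 0.00
      vertex 25.00 0.00 0.00
      vertex 25.00 0.00 17.00
    endloop
  endfacet
  facet normal 0.0000 -1.0000 0.0000
    outer loop
      vertex 0.00 0.00 0.00
      vertex 25.00 0.00 17.00
      vertex 0.00 0.00 17.00
    endloop
  endfacet
  facet normal 0.0000 0.5944 0.8042
    outer loop
      vertex 0.00 0.00 17.00
      vertex 25.00 0.00 17.00
      vertex 25.00 23.00 0.00
    endloop
  endfacet
  facet normal 0.0000 0.5944 0.8042
    outer loop
      vertex 0.00 0.00 17.00
      vertex 25.00 23.00 0.00
      vertex 0.00 23.00 0.00
    endloop
  endfacet
  facet normal -1.0000 0.0000 0.0000
    outer loop
      vertex 0.00 0.00 17.00
      vertex 0.00 23.00 0.00
      vertex 0.00 0.00 0.00
    endloop
  endfacet
  facet normal 1.0000 0.0000 0.0000
    outer loop
      vertex 25.00 0.00 0.00
      vertex 25.00 23.00 0.00
      vertex 25.00 0.00 17.00
    endloop
  endfacet
endsolid part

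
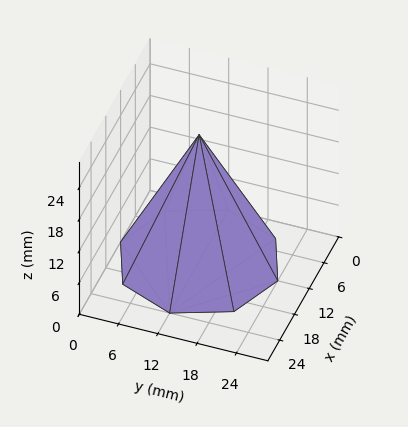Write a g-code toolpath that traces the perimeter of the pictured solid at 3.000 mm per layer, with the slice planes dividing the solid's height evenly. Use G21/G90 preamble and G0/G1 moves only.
Reading the render: the shape is a regular 8-sided pyramid, base circumscribed radius ≈ 12 mm, apex at z ≈ 24 mm (dimensions read to the nearest mm from the axis ticks). For the g-code, the solid's height is divided into equal slices at the stated Δz and each level perimeter traced with G1 moves after a G0 lift.

; perimeter-only toolpath
G21 ; units = mm
G90 ; absolute positioning
G28 ; home
; layer 1
G0 Z3.000
G0 X22.500 Y12.000
G1 X19.424 Y19.424
G1 X12.000 Y22.500
G1 X4.576 Y19.424
G1 X1.500 Y12.000
G1 X4.576 Y4.576
G1 X12.000 Y1.500
G1 X19.424 Y4.576
G1 X22.500 Y12.000
; layer 2
G0 Z6.000
G0 X21.000 Y12.000
G1 X18.364 Y18.364
G1 X12.000 Y21.000
G1 X5.636 Y18.364
G1 X3.000 Y12.000
G1 X5.636 Y5.636
G1 X12.000 Y3.000
G1 X18.364 Y5.636
G1 X21.000 Y12.000
; layer 3
G0 Z9.000
G0 X19.500 Y12.000
G1 X17.303 Y17.303
G1 X12.000 Y19.500
G1 X6.697 Y17.303
G1 X4.500 Y12.000
G1 X6.697 Y6.697
G1 X12.000 Y4.500
G1 X17.303 Y6.697
G1 X19.500 Y12.000
; layer 4
G0 Z12.000
G0 X18.000 Y12.000
G1 X16.242 Y16.242
G1 X12.000 Y18.000
G1 X7.758 Y16.242
G1 X6.000 Y12.000
G1 X7.758 Y7.758
G1 X12.000 Y6.000
G1 X16.242 Y7.758
G1 X18.000 Y12.000
; layer 5
G0 Z15.000
G0 X16.500 Y12.000
G1 X15.182 Y15.182
G1 X12.000 Y16.500
G1 X8.818 Y15.182
G1 X7.500 Y12.000
G1 X8.818 Y8.818
G1 X12.000 Y7.500
G1 X15.182 Y8.818
G1 X16.500 Y12.000
; layer 6
G0 Z18.000
G0 X15.000 Y12.000
G1 X14.121 Y14.121
G1 X12.000 Y15.000
G1 X9.879 Y14.121
G1 X9.000 Y12.000
G1 X9.879 Y9.879
G1 X12.000 Y9.000
G1 X14.121 Y9.879
G1 X15.000 Y12.000
; layer 7
G0 Z21.000
G0 X13.500 Y12.000
G1 X13.061 Y13.061
G1 X12.000 Y13.500
G1 X10.939 Y13.061
G1 X10.500 Y12.000
G1 X10.939 Y10.939
G1 X12.000 Y10.500
G1 X13.061 Y10.939
G1 X13.500 Y12.000
M2 ; end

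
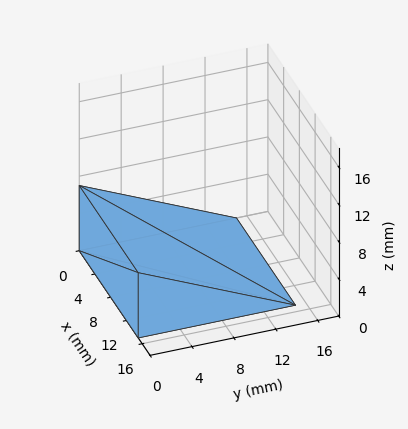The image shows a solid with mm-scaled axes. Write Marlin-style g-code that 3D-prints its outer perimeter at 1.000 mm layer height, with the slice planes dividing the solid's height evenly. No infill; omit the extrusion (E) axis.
Reading the render: the shape is a wedge (ramp): 15 × 15 mm base, rising to 7 mm along the y=0 edge and sloping linearly to z=0 at y=15 (dimensions read to the nearest mm from the axis ticks). For the g-code, the solid's height is divided into equal slices at the stated Δz and each level perimeter traced with G1 moves after a G0 lift.

; perimeter-only toolpath
G21 ; units = mm
G90 ; absolute positioning
G28 ; home
; layer 1
G0 Z1.000
G0 X0.000 Y0.000
G1 X15.000 Y0.000
G1 X15.000 Y12.857
G1 X0.000 Y12.857
G1 X0.000 Y0.000
; layer 2
G0 Z2.000
G0 X0.000 Y0.000
G1 X15.000 Y0.000
G1 X15.000 Y10.714
G1 X0.000 Y10.714
G1 X0.000 Y0.000
; layer 3
G0 Z3.000
G0 X0.000 Y0.000
G1 X15.000 Y0.000
G1 X15.000 Y8.571
G1 X0.000 Y8.571
G1 X0.000 Y0.000
; layer 4
G0 Z4.000
G0 X0.000 Y0.000
G1 X15.000 Y0.000
G1 X15.000 Y6.429
G1 X0.000 Y6.429
G1 X0.000 Y0.000
; layer 5
G0 Z5.000
G0 X0.000 Y0.000
G1 X15.000 Y0.000
G1 X15.000 Y4.286
G1 X0.000 Y4.286
G1 X0.000 Y0.000
; layer 6
G0 Z6.000
G0 X0.000 Y0.000
G1 X15.000 Y0.000
G1 X15.000 Y2.143
G1 X0.000 Y2.143
G1 X0.000 Y0.000
M2 ; end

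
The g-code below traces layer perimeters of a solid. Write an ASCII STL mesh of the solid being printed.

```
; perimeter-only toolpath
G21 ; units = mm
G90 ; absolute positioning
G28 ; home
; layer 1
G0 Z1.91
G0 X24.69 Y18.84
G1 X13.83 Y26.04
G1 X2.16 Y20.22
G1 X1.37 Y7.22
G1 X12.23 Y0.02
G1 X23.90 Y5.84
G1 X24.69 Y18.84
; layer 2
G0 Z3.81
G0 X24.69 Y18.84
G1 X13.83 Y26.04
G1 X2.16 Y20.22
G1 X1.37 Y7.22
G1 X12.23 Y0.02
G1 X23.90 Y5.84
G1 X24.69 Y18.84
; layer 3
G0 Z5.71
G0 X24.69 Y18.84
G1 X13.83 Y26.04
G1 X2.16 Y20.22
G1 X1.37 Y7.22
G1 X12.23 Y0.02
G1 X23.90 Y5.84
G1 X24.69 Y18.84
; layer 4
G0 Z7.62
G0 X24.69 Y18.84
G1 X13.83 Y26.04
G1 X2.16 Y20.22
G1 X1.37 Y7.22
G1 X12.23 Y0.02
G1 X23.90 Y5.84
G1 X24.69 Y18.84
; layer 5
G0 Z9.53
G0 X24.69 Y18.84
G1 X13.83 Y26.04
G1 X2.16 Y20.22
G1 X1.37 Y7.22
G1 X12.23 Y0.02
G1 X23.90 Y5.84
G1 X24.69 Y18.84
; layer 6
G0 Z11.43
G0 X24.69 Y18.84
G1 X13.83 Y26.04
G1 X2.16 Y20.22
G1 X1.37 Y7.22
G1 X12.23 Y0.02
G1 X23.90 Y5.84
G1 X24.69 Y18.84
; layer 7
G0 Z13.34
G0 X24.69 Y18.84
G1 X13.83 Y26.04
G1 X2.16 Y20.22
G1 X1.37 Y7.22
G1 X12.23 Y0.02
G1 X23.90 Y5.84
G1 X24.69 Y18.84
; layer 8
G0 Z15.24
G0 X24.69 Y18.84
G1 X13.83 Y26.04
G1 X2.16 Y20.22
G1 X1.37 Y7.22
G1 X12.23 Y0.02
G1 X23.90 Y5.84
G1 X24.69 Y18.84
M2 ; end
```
solid part
  facet normal 0.0000 0.0000 -1.0000
    outer loop
      vertex 2.16 20.22 0.00
      vertex 13.83 26.04 0.00
      vertex 24.69 18.84 0.00
    endloop
  endfacet
  facet normal 0.0000 0.0000 -1.0000
    outer loop
      vertex 1.37 7.22 0.00
      vertex 2.16 20.22 0.00
      vertex 24.69 18.84 0.00
    endloop
  endfacet
  facet normal 0.0000 0.0000 -1.0000
    outer loop
      vertex 12.23 0.02 0.00
      vertex 1.37 7.22 0.00
      vertex 24.69 18.84 0.00
    endloop
  endfacet
  facet normal 0.0000 0.0000 -1.0000
    outer loop
      vertex 23.90 5.84 0.00
      vertex 12.23 0.02 0.00
      vertex 24.69 18.84 0.00
    endloop
  endfacet
  facet normal 0.0000 0.0000 1.0000
    outer loop
      vertex 24.69 18.84 15.24
      vertex 13.83 26.04 15.24
      vertex 2.16 20.22 15.24
    endloop
  endfacet
  facet normal 0.0000 0.0000 1.0000
    outer loop
      vertex 24.69 18.84 15.24
      vertex 2.16 20.22 15.24
      vertex 1.37 7.22 15.24
    endloop
  endfacet
  facet normal 0.0000 0.0000 1.0000
    outer loop
      vertex 24.69 18.84 15.24
      vertex 1.37 7.22 15.24
      vertex 12.23 0.02 15.24
    endloop
  endfacet
  facet normal 0.0000 0.0000 1.0000
    outer loop
      vertex 24.69 18.84 15.24
      vertex 12.23 0.02 15.24
      vertex 23.90 5.84 15.24
    endloop
  endfacet
  facet normal 0.5526 0.8335 0.0000
    outer loop
      vertex 24.69 18.84 0.00
      vertex 13.83 26.04 0.00
      vertex 13.83 26.04 15.24
    endloop
  endfacet
  facet normal 0.5526 0.8335 0.0000
    outer loop
      vertex 24.69 18.84 0.00
      vertex 13.83 26.04 15.24
      vertex 24.69 18.84 15.24
    endloop
  endfacet
  facet normal -0.4463 0.8949 0.0000
    outer loop
      vertex 13.83 26.04 0.00
      vertex 2.16 20.22 0.00
      vertex 2.16 20.22 15.24
    endloop
  endfacet
  facet normal -0.4463 0.8949 0.0000
    outer loop
      vertex 13.83 26.04 0.00
      vertex 2.16 20.22 15.24
      vertex 13.83 26.04 15.24
    endloop
  endfacet
  facet normal -0.9982 0.0607 0.0000
    outer loop
      vertex 2.16 20.22 0.00
      vertex 1.37 7.22 0.00
      vertex 1.37 7.22 15.24
    endloop
  endfacet
  facet normal -0.9982 0.0607 0.0000
    outer loop
      vertex 2.16 20.22 0.00
      vertex 1.37 7.22 15.24
      vertex 2.16 20.22 15.24
    endloop
  endfacet
  facet normal -0.5526 -0.8335 0.0000
    outer loop
      vertex 1.37 7.22 0.00
      vertex 12.23 0.02 0.00
      vertex 12.23 0.02 15.24
    endloop
  endfacet
  facet normal -0.5526 -0.8335 0.0000
    outer loop
      vertex 1.37 7.22 0.00
      vertex 12.23 0.02 15.24
      vertex 1.37 7.22 15.24
    endloop
  endfacet
  facet normal 0.4463 -0.8949 0.0000
    outer loop
      vertex 12.23 0.02 0.00
      vertex 23.90 5.84 0.00
      vertex 23.90 5.84 15.24
    endloop
  endfacet
  facet normal 0.4463 -0.8949 0.0000
    outer loop
      vertex 12.23 0.02 0.00
      vertex 23.90 5.84 15.24
      vertex 12.23 0.02 15.24
    endloop
  endfacet
  facet normal 0.9982 -0.0607 0.0000
    outer loop
      vertex 23.90 5.84 0.00
      vertex 24.69 18.84 0.00
      vertex 24.69 18.84 15.24
    endloop
  endfacet
  facet normal 0.9982 -0.0607 0.0000
    outer loop
      vertex 23.90 5.84 0.00
      vertex 24.69 18.84 15.24
      vertex 23.90 5.84 15.24
    endloop
  endfacet
endsolid part

The G0 Z moves step by Δz≈1.91 mm. Every layer's G1 loop is the same polygon, so the solid is a straight extrusion of it from z=0 to z≈15.2. Closing with flat bottom and top caps and triangulating gives 20 facets — a regular 6-sided prism (a cylinder approximated with 6 flat sides), circumscribed radius ≈ 13 mm, height ≈ 15.2 mm.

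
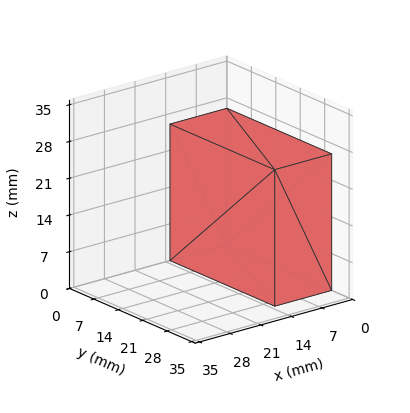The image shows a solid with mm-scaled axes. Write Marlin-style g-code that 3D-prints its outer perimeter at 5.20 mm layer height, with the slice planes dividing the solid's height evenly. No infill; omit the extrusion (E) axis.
Reading the render: the shape is a rectangular box, roughly 13 × 30 mm footprint and 26 mm tall (dimensions read to the nearest mm from the axis ticks). For the g-code, the solid's height is divided into equal slices at the stated Δz and each level perimeter traced with G1 moves after a G0 lift.

; perimeter-only toolpath
G21 ; units = mm
G90 ; absolute positioning
G28 ; home
; layer 1
G0 Z5.20
G0 X0.00 Y0.00
G1 X13.00 Y0.00
G1 X13.00 Y30.00
G1 X0.00 Y30.00
G1 X0.00 Y0.00
; layer 2
G0 Z10.40
G0 X0.00 Y0.00
G1 X13.00 Y0.00
G1 X13.00 Y30.00
G1 X0.00 Y30.00
G1 X0.00 Y0.00
; layer 3
G0 Z15.60
G0 X0.00 Y0.00
G1 X13.00 Y0.00
G1 X13.00 Y30.00
G1 X0.00 Y30.00
G1 X0.00 Y0.00
; layer 4
G0 Z20.80
G0 X0.00 Y0.00
G1 X13.00 Y0.00
G1 X13.00 Y30.00
G1 X0.00 Y30.00
G1 X0.00 Y0.00
; layer 5
G0 Z26.00
G0 X0.00 Y0.00
G1 X13.00 Y0.00
G1 X13.00 Y30.00
G1 X0.00 Y30.00
G1 X0.00 Y0.00
M2 ; end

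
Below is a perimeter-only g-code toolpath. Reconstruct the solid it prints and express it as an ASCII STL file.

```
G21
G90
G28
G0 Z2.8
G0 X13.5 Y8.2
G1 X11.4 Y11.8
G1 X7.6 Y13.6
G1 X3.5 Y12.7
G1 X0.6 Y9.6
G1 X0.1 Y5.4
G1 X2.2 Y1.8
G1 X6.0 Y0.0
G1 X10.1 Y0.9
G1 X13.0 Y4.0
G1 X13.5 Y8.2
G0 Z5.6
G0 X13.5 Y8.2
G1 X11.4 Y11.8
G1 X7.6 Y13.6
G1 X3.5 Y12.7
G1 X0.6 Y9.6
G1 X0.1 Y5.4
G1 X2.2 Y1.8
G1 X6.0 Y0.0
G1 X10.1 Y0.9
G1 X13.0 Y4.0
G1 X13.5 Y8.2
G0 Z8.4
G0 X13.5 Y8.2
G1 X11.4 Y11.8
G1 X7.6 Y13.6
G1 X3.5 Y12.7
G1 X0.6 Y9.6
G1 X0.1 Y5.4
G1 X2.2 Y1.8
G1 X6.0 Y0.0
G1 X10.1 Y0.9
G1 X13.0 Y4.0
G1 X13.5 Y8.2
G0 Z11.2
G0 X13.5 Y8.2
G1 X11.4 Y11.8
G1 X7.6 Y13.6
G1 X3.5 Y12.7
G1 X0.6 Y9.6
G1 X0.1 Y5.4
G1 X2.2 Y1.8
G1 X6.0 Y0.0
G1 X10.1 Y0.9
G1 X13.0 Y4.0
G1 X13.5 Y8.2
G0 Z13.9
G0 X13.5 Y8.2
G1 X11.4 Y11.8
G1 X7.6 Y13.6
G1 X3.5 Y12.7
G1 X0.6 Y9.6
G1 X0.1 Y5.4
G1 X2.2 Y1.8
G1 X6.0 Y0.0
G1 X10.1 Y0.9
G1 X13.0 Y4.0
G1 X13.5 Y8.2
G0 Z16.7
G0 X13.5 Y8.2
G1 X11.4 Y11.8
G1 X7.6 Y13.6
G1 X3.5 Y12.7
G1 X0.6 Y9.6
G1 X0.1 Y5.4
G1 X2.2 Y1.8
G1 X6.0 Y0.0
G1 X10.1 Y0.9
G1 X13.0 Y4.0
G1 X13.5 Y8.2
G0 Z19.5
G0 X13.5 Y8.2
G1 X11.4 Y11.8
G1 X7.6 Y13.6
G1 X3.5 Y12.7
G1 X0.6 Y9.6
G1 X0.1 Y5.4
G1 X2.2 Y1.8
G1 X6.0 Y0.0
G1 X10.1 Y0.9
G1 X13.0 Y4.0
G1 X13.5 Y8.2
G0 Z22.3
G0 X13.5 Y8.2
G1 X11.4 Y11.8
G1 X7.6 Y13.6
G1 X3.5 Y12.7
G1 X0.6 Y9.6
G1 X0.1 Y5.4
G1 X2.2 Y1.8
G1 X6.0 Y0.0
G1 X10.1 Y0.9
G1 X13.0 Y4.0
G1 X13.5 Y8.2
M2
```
solid part
  facet normal 0.0000 0.0000 -1.0000
    outer loop
      vertex 7.6 13.6 0.0
      vertex 11.4 11.8 0.0
      vertex 13.5 8.2 0.0
    endloop
  endfacet
  facet normal 0.0000 0.0000 -1.0000
    outer loop
      vertex 3.5 12.7 0.0
      vertex 7.6 13.6 0.0
      vertex 13.5 8.2 0.0
    endloop
  endfacet
  facet normal 0.0000 0.0000 -1.0000
    outer loop
      vertex 0.6 9.6 0.0
      vertex 3.5 12.7 0.0
      vertex 13.5 8.2 0.0
    endloop
  endfacet
  facet normal 0.0000 0.0000 -1.0000
    outer loop
      vertex 0.1 5.4 0.0
      vertex 0.6 9.6 0.0
      vertex 13.5 8.2 0.0
    endloop
  endfacet
  facet normal 0.0000 0.0000 -1.0000
    outer loop
      vertex 2.2 1.8 0.0
      vertex 0.1 5.4 0.0
      vertex 13.5 8.2 0.0
    endloop
  endfacet
  facet normal 0.0000 0.0000 -1.0000
    outer loop
      vertex 6.0 0.0 0.0
      vertex 2.2 1.8 0.0
      vertex 13.5 8.2 0.0
    endloop
  endfacet
  facet normal 0.0000 0.0000 -1.0000
    outer loop
      vertex 10.1 0.9 0.0
      vertex 6.0 0.0 0.0
      vertex 13.5 8.2 0.0
    endloop
  endfacet
  facet normal 0.0000 0.0000 -1.0000
    outer loop
      vertex 13.0 4.0 0.0
      vertex 10.1 0.9 0.0
      vertex 13.5 8.2 0.0
    endloop
  endfacet
  facet normal 0.0000 0.0000 1.0000
    outer loop
      vertex 13.5 8.2 22.3
      vertex 11.4 11.8 22.3
      vertex 7.6 13.6 22.3
    endloop
  endfacet
  facet normal 0.0000 0.0000 1.0000
    outer loop
      vertex 13.5 8.2 22.3
      vertex 7.6 13.6 22.3
      vertex 3.5 12.7 22.3
    endloop
  endfacet
  facet normal 0.0000 0.0000 1.0000
    outer loop
      vertex 13.5 8.2 22.3
      vertex 3.5 12.7 22.3
      vertex 0.6 9.6 22.3
    endloop
  endfacet
  facet normal 0.0000 0.0000 1.0000
    outer loop
      vertex 13.5 8.2 22.3
      vertex 0.6 9.6 22.3
      vertex 0.1 5.4 22.3
    endloop
  endfacet
  facet normal 0.0000 0.0000 1.0000
    outer loop
      vertex 13.5 8.2 22.3
      vertex 0.1 5.4 22.3
      vertex 2.2 1.8 22.3
    endloop
  endfacet
  facet normal 0.0000 0.0000 1.0000
    outer loop
      vertex 13.5 8.2 22.3
      vertex 2.2 1.8 22.3
      vertex 6.0 0.0 22.3
    endloop
  endfacet
  facet normal 0.0000 0.0000 1.0000
    outer loop
      vertex 13.5 8.2 22.3
      vertex 6.0 0.0 22.3
      vertex 10.1 0.9 22.3
    endloop
  endfacet
  facet normal 0.0000 0.0000 1.0000
    outer loop
      vertex 13.5 8.2 22.3
      vertex 10.1 0.9 22.3
      vertex 13.0 4.0 22.3
    endloop
  endfacet
  facet normal 0.8638 0.5039 0.0000
    outer loop
      vertex 13.5 8.2 0.0
      vertex 11.4 11.8 0.0
      vertex 11.4 11.8 22.3
    endloop
  endfacet
  facet normal 0.8638 0.5039 0.0000
    outer loop
      vertex 13.5 8.2 0.0
      vertex 11.4 11.8 22.3
      vertex 13.5 8.2 22.3
    endloop
  endfacet
  facet normal 0.4281 0.9037 0.0000
    outer loop
      vertex 11.4 11.8 0.0
      vertex 7.6 13.6 0.0
      vertex 7.6 13.6 22.3
    endloop
  endfacet
  facet normal 0.4281 0.9037 0.0000
    outer loop
      vertex 11.4 11.8 0.0
      vertex 7.6 13.6 22.3
      vertex 11.4 11.8 22.3
    endloop
  endfacet
  facet normal -0.2144 0.9767 0.0000
    outer loop
      vertex 7.6 13.6 0.0
      vertex 3.5 12.7 0.0
      vertex 3.5 12.7 22.3
    endloop
  endfacet
  facet normal -0.2144 0.9767 0.0000
    outer loop
      vertex 7.6 13.6 0.0
      vertex 3.5 12.7 22.3
      vertex 7.6 13.6 22.3
    endloop
  endfacet
  facet normal -0.7303 0.6832 0.0000
    outer loop
      vertex 3.5 12.7 0.0
      vertex 0.6 9.6 0.0
      vertex 0.6 9.6 22.3
    endloop
  endfacet
  facet normal -0.7303 0.6832 0.0000
    outer loop
      vertex 3.5 12.7 0.0
      vertex 0.6 9.6 22.3
      vertex 3.5 12.7 22.3
    endloop
  endfacet
  facet normal -0.9930 0.1182 0.0000
    outer loop
      vertex 0.6 9.6 0.0
      vertex 0.1 5.4 0.0
      vertex 0.1 5.4 22.3
    endloop
  endfacet
  facet normal -0.9930 0.1182 0.0000
    outer loop
      vertex 0.6 9.6 0.0
      vertex 0.1 5.4 22.3
      vertex 0.6 9.6 22.3
    endloop
  endfacet
  facet normal -0.8638 -0.5039 0.0000
    outer loop
      vertex 0.1 5.4 0.0
      vertex 2.2 1.8 0.0
      vertex 2.2 1.8 22.3
    endloop
  endfacet
  facet normal -0.8638 -0.5039 0.0000
    outer loop
      vertex 0.1 5.4 0.0
      vertex 2.2 1.8 22.3
      vertex 0.1 5.4 22.3
    endloop
  endfacet
  facet normal -0.4281 -0.9037 0.0000
    outer loop
      vertex 2.2 1.8 0.0
      vertex 6.0 0.0 0.0
      vertex 6.0 0.0 22.3
    endloop
  endfacet
  facet normal -0.4281 -0.9037 0.0000
    outer loop
      vertex 2.2 1.8 0.0
      vertex 6.0 0.0 22.3
      vertex 2.2 1.8 22.3
    endloop
  endfacet
  facet normal 0.2144 -0.9767 0.0000
    outer loop
      vertex 6.0 0.0 0.0
      vertex 10.1 0.9 0.0
      vertex 10.1 0.9 22.3
    endloop
  endfacet
  facet normal 0.2144 -0.9767 0.0000
    outer loop
      vertex 6.0 0.0 0.0
      vertex 10.1 0.9 22.3
      vertex 6.0 0.0 22.3
    endloop
  endfacet
  facet normal 0.7303 -0.6832 0.0000
    outer loop
      vertex 10.1 0.9 0.0
      vertex 13.0 4.0 0.0
      vertex 13.0 4.0 22.3
    endloop
  endfacet
  facet normal 0.7303 -0.6832 0.0000
    outer loop
      vertex 10.1 0.9 0.0
      vertex 13.0 4.0 22.3
      vertex 10.1 0.9 22.3
    endloop
  endfacet
  facet normal 0.9930 -0.1182 0.0000
    outer loop
      vertex 13.0 4.0 0.0
      vertex 13.5 8.2 0.0
      vertex 13.5 8.2 22.3
    endloop
  endfacet
  facet normal 0.9930 -0.1182 0.0000
    outer loop
      vertex 13.0 4.0 0.0
      vertex 13.5 8.2 22.3
      vertex 13.0 4.0 22.3
    endloop
  endfacet
endsolid part

The G0 Z moves step by Δz≈2.8 mm. Every layer's G1 loop is the same polygon, so the solid is a straight extrusion of it from z=0 to z≈22.3. Closing with flat bottom and top caps and triangulating gives 36 facets — a regular 10-sided prism (a cylinder approximated with 10 flat sides), circumscribed radius ≈ 6.8 mm, height ≈ 22.3 mm.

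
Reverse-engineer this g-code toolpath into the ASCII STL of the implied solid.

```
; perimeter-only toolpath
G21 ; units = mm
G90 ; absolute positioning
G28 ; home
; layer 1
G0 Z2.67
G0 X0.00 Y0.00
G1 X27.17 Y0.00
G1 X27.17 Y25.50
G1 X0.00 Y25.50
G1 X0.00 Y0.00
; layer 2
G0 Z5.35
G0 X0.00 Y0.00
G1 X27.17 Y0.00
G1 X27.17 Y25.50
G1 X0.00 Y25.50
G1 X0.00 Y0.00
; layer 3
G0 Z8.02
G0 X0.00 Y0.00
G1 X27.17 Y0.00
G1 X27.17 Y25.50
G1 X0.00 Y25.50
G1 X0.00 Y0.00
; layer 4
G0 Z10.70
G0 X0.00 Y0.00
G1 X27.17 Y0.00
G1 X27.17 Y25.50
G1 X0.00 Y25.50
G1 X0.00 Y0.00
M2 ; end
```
solid part
  facet normal 0.0000 0.0000 -1.0000
    outer loop
      vertex 27.17 25.50 0.00
      vertex 27.17 0.00 0.00
      vertex 0.00 0.00 0.00
    endloop
  endfacet
  facet normal 0.0000 0.0000 -1.0000
    outer loop
      vertex 0.00 25.50 0.00
      vertex 27.17 25.50 0.00
      vertex 0.00 0.00 0.00
    endloop
  endfacet
  facet normal 0.0000 0.0000 1.0000
    outer loop
      vertex 0.00 0.00 10.70
      vertex 27.17 0.00 10.70
      vertex 27.17 25.50 10.70
    endloop
  endfacet
  facet normal 0.0000 0.0000 1.0000
    outer loop
      vertex 0.00 0.00 10.70
      vertex 27.17 25.50 10.70
      vertex 0.00 25.50 10.70
    endloop
  endfacet
  facet normal 0.0000 -1.0000 0.0000
    outer loop
      vertex 0.00 0.00 0.00
      vertex 27.17 0.00 0.00
      vertex 27.17 0.00 10.70
    endloop
  endfacet
  facet normal 0.0000 -1.0000 0.0000
    outer loop
      vertex 0.00 0.00 0.00
      vertex 27.17 0.00 10.70
      vertex 0.00 0.00 10.70
    endloop
  endfacet
  facet normal 0.0000 1.0000 0.0000
    outer loop
      vertex 27.17 25.50 10.70
      vertex 27.17 25.50 0.00
      vertex 0.00 25.50 0.00
    endloop
  endfacet
  facet normal 0.0000 1.0000 0.0000
    outer loop
      vertex 0.00 25.50 10.70
      vertex 27.17 25.50 10.70
      vertex 0.00 25.50 0.00
    endloop
  endfacet
  facet normal -1.0000 0.0000 0.0000
    outer loop
      vertex 0.00 25.50 10.70
      vertex 0.00 25.50 0.00
      vertex 0.00 0.00 0.00
    endloop
  endfacet
  facet normal -1.0000 0.0000 0.0000
    outer loop
      vertex 0.00 0.00 10.70
      vertex 0.00 25.50 10.70
      vertex 0.00 0.00 0.00
    endloop
  endfacet
  facet normal 1.0000 0.0000 0.0000
    outer loop
      vertex 27.17 0.00 0.00
      vertex 27.17 25.50 0.00
      vertex 27.17 25.50 10.70
    endloop
  endfacet
  facet normal 1.0000 0.0000 0.0000
    outer loop
      vertex 27.17 0.00 0.00
      vertex 27.17 25.50 10.70
      vertex 27.17 0.00 10.70
    endloop
  endfacet
endsolid part

The G0 Z moves step by Δz≈2.67 mm. Every layer's G1 loop is the same polygon, so the solid is a straight extrusion of it from z=0 to z≈10.7. Closing with flat bottom and top caps and triangulating gives 12 facets — a rectangular box, roughly 27.2 × 25.5 mm footprint and 10.7 mm tall.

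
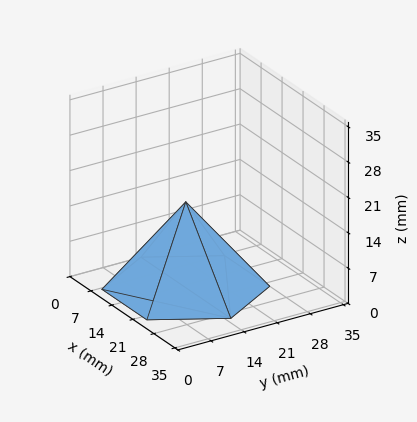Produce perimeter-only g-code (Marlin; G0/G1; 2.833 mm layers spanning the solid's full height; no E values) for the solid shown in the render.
Reading the render: the shape is a regular 6-sided pyramid, base circumscribed radius ≈ 15 mm, apex at z ≈ 17 mm (dimensions read to the nearest mm from the axis ticks). For the g-code, the solid's height is divided into equal slices at the stated Δz and each level perimeter traced with G1 moves after a G0 lift.

; perimeter-only toolpath
G21 ; units = mm
G90 ; absolute positioning
G28 ; home
; layer 1
G0 Z2.833
G0 X27.500 Y15.000
G1 X21.250 Y25.825
G1 X8.750 Y25.825
G1 X2.500 Y15.000
G1 X8.750 Y4.175
G1 X21.250 Y4.175
G1 X27.500 Y15.000
; layer 2
G0 Z5.667
G0 X25.000 Y15.000
G1 X20.000 Y23.660
G1 X10.000 Y23.660
G1 X5.000 Y15.000
G1 X10.000 Y6.340
G1 X20.000 Y6.340
G1 X25.000 Y15.000
; layer 3
G0 Z8.500
G0 X22.500 Y15.000
G1 X18.750 Y21.495
G1 X11.250 Y21.495
G1 X7.500 Y15.000
G1 X11.250 Y8.505
G1 X18.750 Y8.505
G1 X22.500 Y15.000
; layer 4
G0 Z11.333
G0 X20.000 Y15.000
G1 X17.500 Y19.330
G1 X12.500 Y19.330
G1 X10.000 Y15.000
G1 X12.500 Y10.670
G1 X17.500 Y10.670
G1 X20.000 Y15.000
; layer 5
G0 Z14.167
G0 X17.500 Y15.000
G1 X16.250 Y17.165
G1 X13.750 Y17.165
G1 X12.500 Y15.000
G1 X13.750 Y12.835
G1 X16.250 Y12.835
G1 X17.500 Y15.000
M2 ; end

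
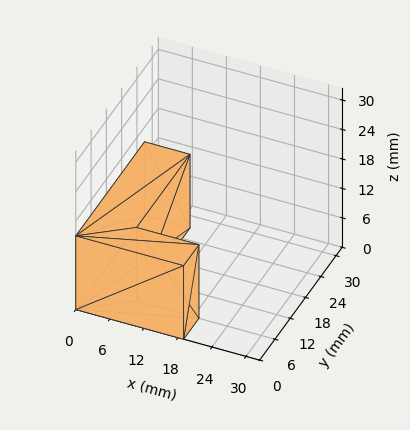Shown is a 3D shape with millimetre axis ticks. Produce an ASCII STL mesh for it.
Reading the render: the shape is an L-shaped prism: outer 19 × 27 mm, arm thicknesses ≈ 6 mm (horizontal) and 8 mm (vertical), extruded 15 mm in z (dimensions read to the nearest mm from the axis ticks). For the STL, each face is triangulated and given an outward normal.

solid part
  facet normal 0.0000 0.0000 -1.0000
    outer loop
      vertex 19.0 6.0 0.0
      vertex 19.0 0.0 0.0
      vertex 0.0 0.0 0.0
    endloop
  endfacet
  facet normal 0.0000 0.0000 -1.0000
    outer loop
      vertex 8.0 6.0 0.0
      vertex 19.0 6.0 0.0
      vertex 0.0 0.0 0.0
    endloop
  endfacet
  facet normal 0.0000 0.0000 -1.0000
    outer loop
      vertex 8.0 27.0 0.0
      vertex 8.0 6.0 0.0
      vertex 0.0 0.0 0.0
    endloop
  endfacet
  facet normal 0.0000 0.0000 -1.0000
    outer loop
      vertex 0.0 27.0 0.0
      vertex 8.0 27.0 0.0
      vertex 0.0 0.0 0.0
    endloop
  endfacet
  facet normal 0.0000 0.0000 1.0000
    outer loop
      vertex 0.0 0.0 15.0
      vertex 19.0 0.0 15.0
      vertex 19.0 6.0 15.0
    endloop
  endfacet
  facet normal 0.0000 0.0000 1.0000
    outer loop
      vertex 0.0 0.0 15.0
      vertex 19.0 6.0 15.0
      vertex 8.0 6.0 15.0
    endloop
  endfacet
  facet normal 0.0000 0.0000 1.0000
    outer loop
      vertex 0.0 0.0 15.0
      vertex 8.0 6.0 15.0
      vertex 8.0 27.0 15.0
    endloop
  endfacet
  facet normal 0.0000 0.0000 1.0000
    outer loop
      vertex 0.0 0.0 15.0
      vertex 8.0 27.0 15.0
      vertex 0.0 27.0 15.0
    endloop
  endfacet
  facet normal 0.0000 -1.0000 0.0000
    outer loop
      vertex 0.0 0.0 0.0
      vertex 19.0 0.0 0.0
      vertex 19.0 0.0 15.0
    endloop
  endfacet
  facet normal 0.0000 -1.0000 0.0000
    outer loop
      vertex 0.0 0.0 0.0
      vertex 19.0 0.0 15.0
      vertex 0.0 0.0 15.0
    endloop
  endfacet
  facet normal 1.0000 0.0000 0.0000
    outer loop
      vertex 19.0 0.0 0.0
      vertex 19.0 6.0 0.0
      vertex 19.0 6.0 15.0
    endloop
  endfacet
  facet normal 1.0000 0.0000 0.0000
    outer loop
      vertex 19.0 0.0 0.0
      vertex 19.0 6.0 15.0
      vertex 19.0 0.0 15.0
    endloop
  endfacet
  facet normal 0.0000 1.0000 0.0000
    outer loop
      vertex 19.0 6.0 0.0
      vertex 8.0 6.0 0.0
      vertex 8.0 6.0 15.0
    endloop
  endfacet
  facet normal 0.0000 1.0000 0.0000
    outer loop
      vertex 19.0 6.0 0.0
      vertex 8.0 6.0 15.0
      vertex 19.0 6.0 15.0
    endloop
  endfacet
  facet normal 1.0000 0.0000 0.0000
    outer loop
      vertex 8.0 6.0 0.0
      vertex 8.0 27.0 0.0
      vertex 8.0 27.0 15.0
    endloop
  endfacet
  facet normal 1.0000 0.0000 0.0000
    outer loop
      vertex 8.0 6.0 0.0
      vertex 8.0 27.0 15.0
      vertex 8.0 6.0 15.0
    endloop
  endfacet
  facet normal 0.0000 1.0000 0.0000
    outer loop
      vertex 8.0 27.0 0.0
      vertex 0.0 27.0 0.0
      vertex 0.0 27.0 15.0
    endloop
  endfacet
  facet normal 0.0000 1.0000 0.0000
    outer loop
      vertex 8.0 27.0 0.0
      vertex 0.0 27.0 15.0
      vertex 8.0 27.0 15.0
    endloop
  endfacet
  facet normal -1.0000 0.0000 0.0000
    outer loop
      vertex 0.0 27.0 0.0
      vertex 0.0 0.0 0.0
      vertex 0.0 0.0 15.0
    endloop
  endfacet
  facet normal -1.0000 0.0000 0.0000
    outer loop
      vertex 0.0 27.0 0.0
      vertex 0.0 0.0 15.0
      vertex 0.0 27.0 15.0
    endloop
  endfacet
endsolid part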